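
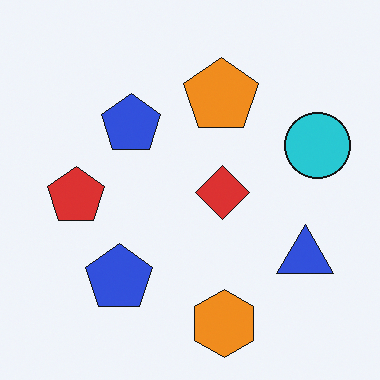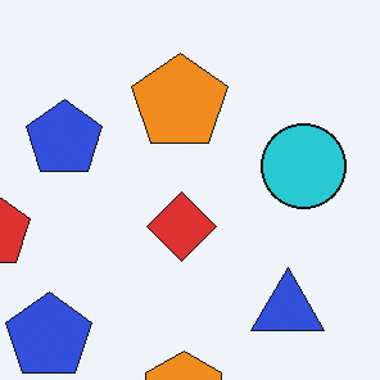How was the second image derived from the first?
The image was cropped to a modestly smaller region and rescaled.

The visible shapes are larger and the field of view is narrower; shapes near the original edges may be partly or wholly outside the frame — a crop-and-rescale.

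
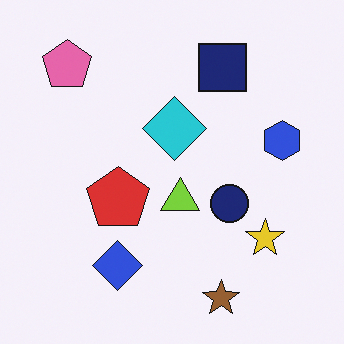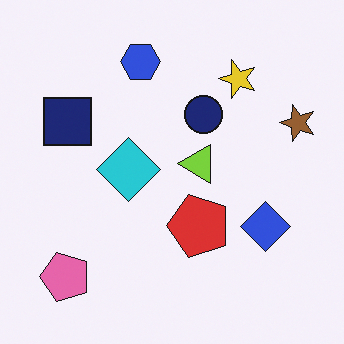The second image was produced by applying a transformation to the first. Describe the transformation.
The second image is the first rotated 90° counter-clockwise.

The pink pentagon sits in the top-left of the first image and the bottom-left of the second — consistent with a whole-image 90° counter-clockwise rotation.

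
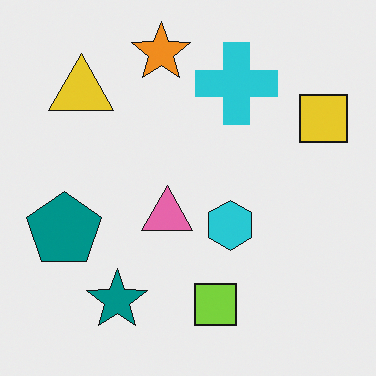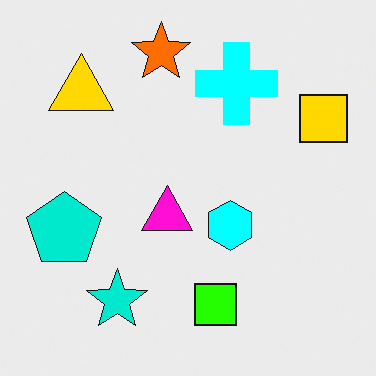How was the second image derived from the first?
Heavily oversaturated.

All colors are more vivid — a global saturation change.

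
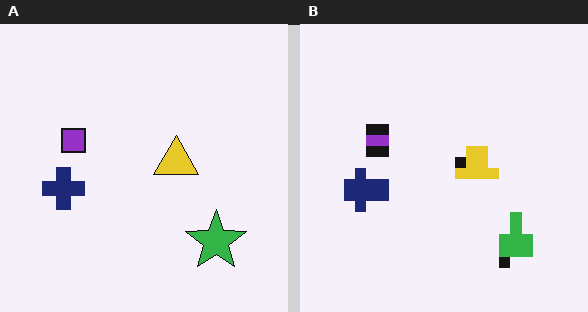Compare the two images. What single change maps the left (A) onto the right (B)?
The image was coarsely pixelated.

Shapes are reduced to large square blocks; fine edges and outlines are lost — a downscale-then-upscale (mosaic) effect.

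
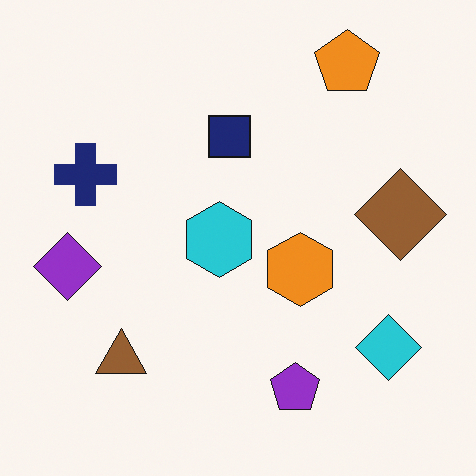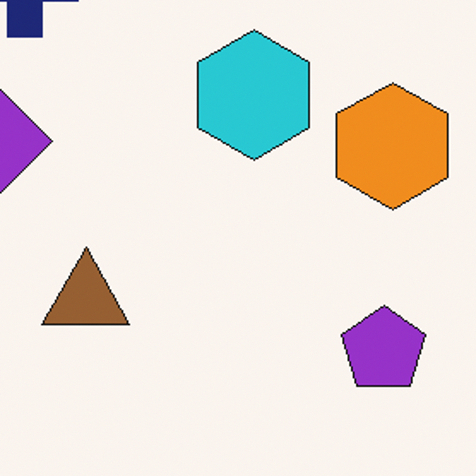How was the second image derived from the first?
It was cropped to a noticeably smaller region and rescaled.

The visible shapes are larger and the field of view is narrower; shapes near the original edges may be partly or wholly outside the frame — a crop-and-rescale.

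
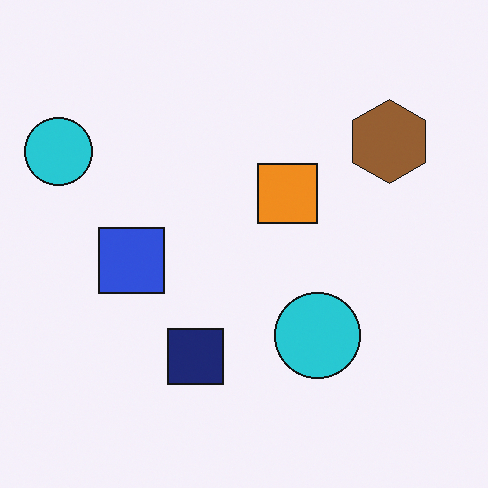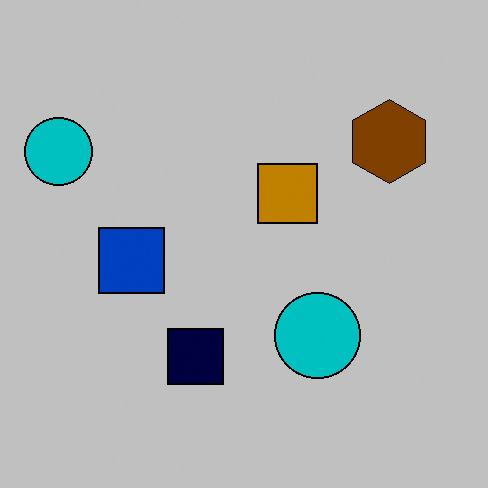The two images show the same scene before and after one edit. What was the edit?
The second image is the first heavily posterized to just a handful of flat colors.

Each flat color has snapped to a coarser quantized level — most visibly, the near-white background has dropped to a flat grey.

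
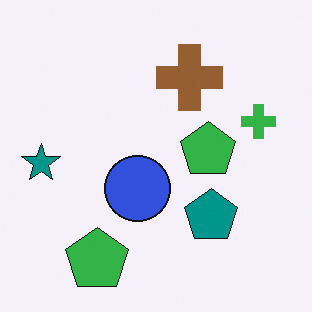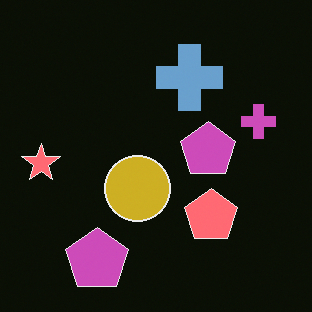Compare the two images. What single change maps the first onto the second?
This is the original image color-inverted (negative).

The light background has become dark and every shape's color is its complement — a photographic negative.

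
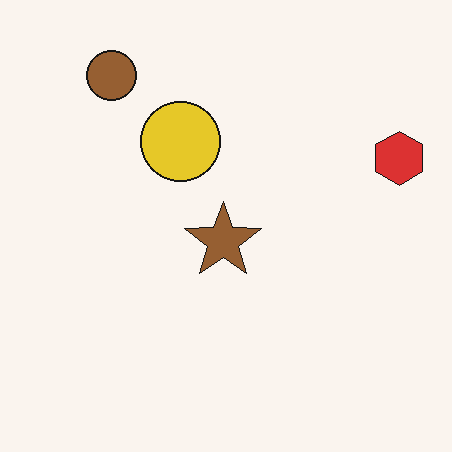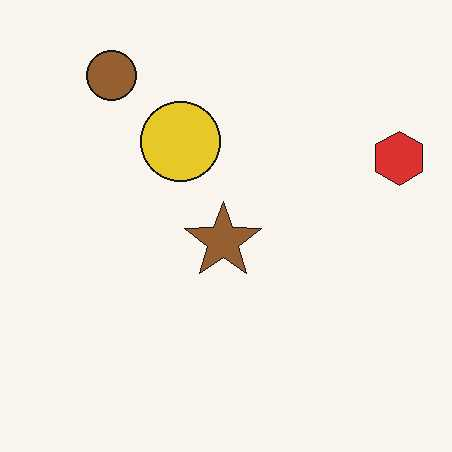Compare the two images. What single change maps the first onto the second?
The transformation is: given moderate JPEG compression.

Blocky 8×8 compression artifacts appear around shape edges and the flat background shows ringing — characteristic JPEG degradation.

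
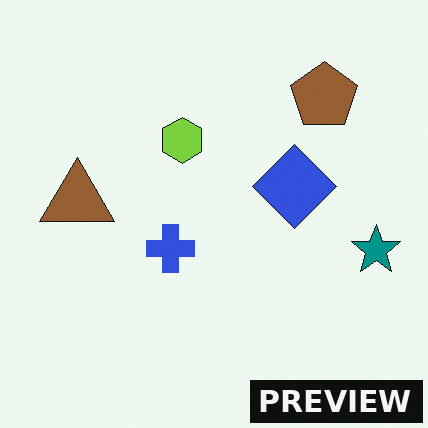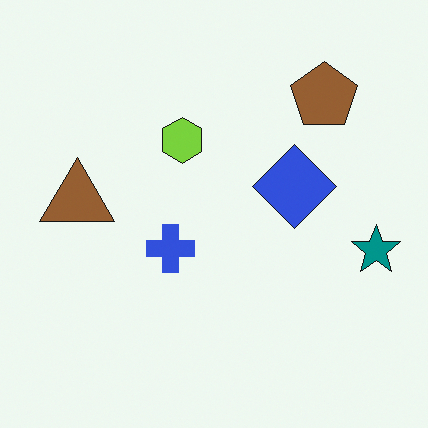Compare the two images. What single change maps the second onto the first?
The image was watermarked with the text "PREVIEW" in the lower-right corner.

A dark label reading "PREVIEW" appears in the lower-right corner.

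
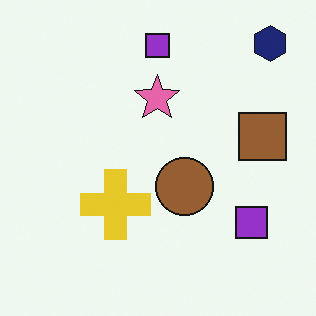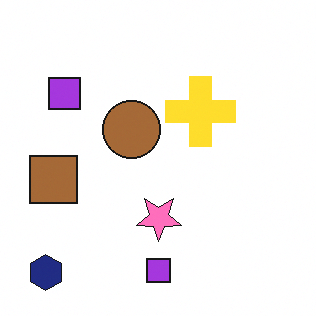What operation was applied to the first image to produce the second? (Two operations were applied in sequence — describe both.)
Slightly brightened, then rotated 180°.

Every pixel — background and shapes alike — is uniformly brightened. The navy hexagon sits in the top-right of the first image and the bottom-left of the second — consistent with a whole-image 180° rotation.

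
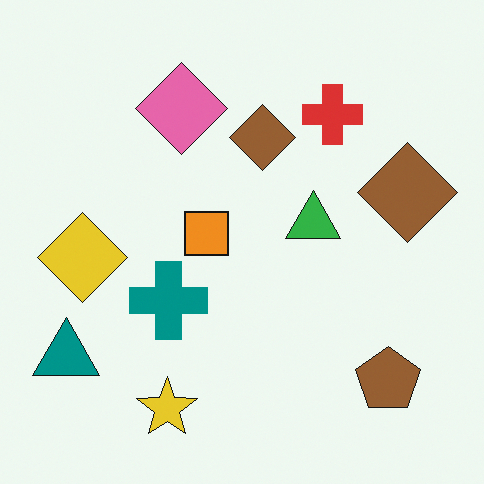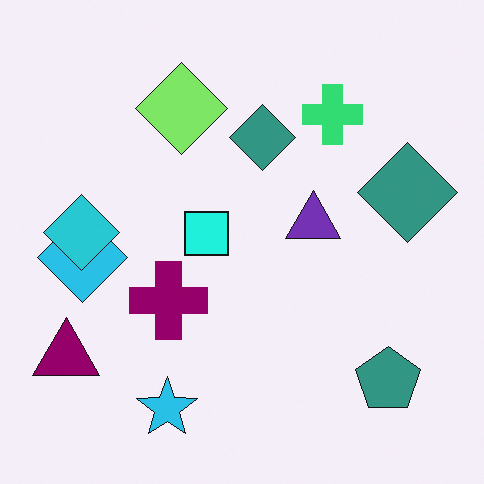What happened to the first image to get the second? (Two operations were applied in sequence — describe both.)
The transformation is: hue-shifted through roughly a third of the color wheel, then overlaid with an additional cyan diamond.

Every shape's color has rotated by the same amount around the hue wheel — a uniform hue shift. A cyan diamond appears in the second image that is absent from the first.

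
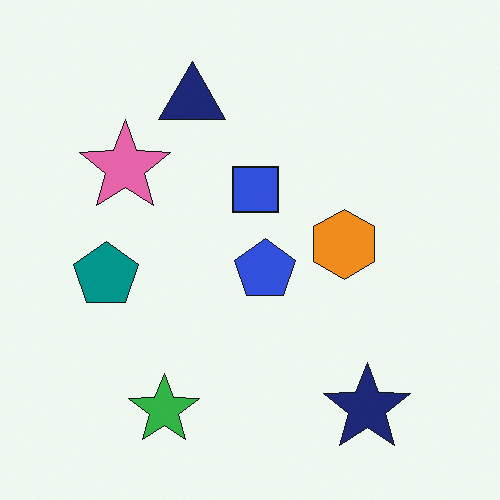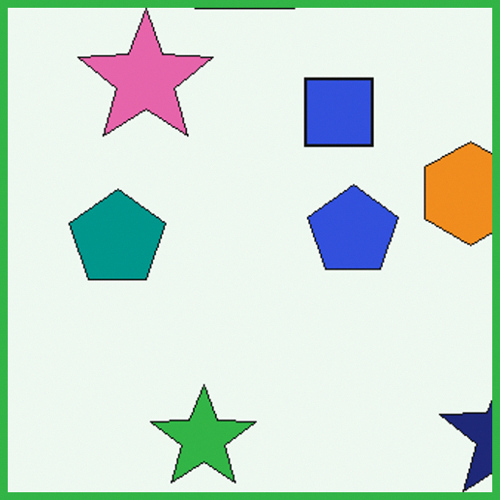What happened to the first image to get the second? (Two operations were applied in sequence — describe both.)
The second image is the first cropped slightly and scaled back up, then framed with a green border.

The visible shapes are larger and the field of view is narrower; shapes near the original edges may be partly or wholly outside the frame — a crop-and-rescale. A solid green frame runs around the edge of the second image, with the content slightly shrunk inside it.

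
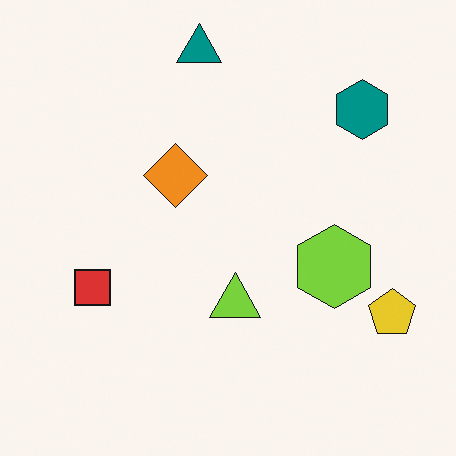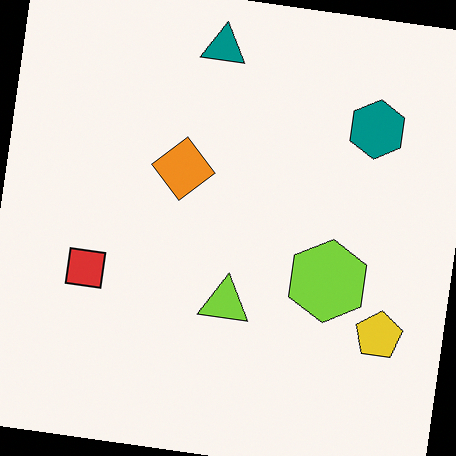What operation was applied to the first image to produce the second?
This is the original image rotated clockwise by a slight angle.

Every shape is tilted by the same angle and the image corners show triangular fill wedges — a whole-image rotation by a non-right angle.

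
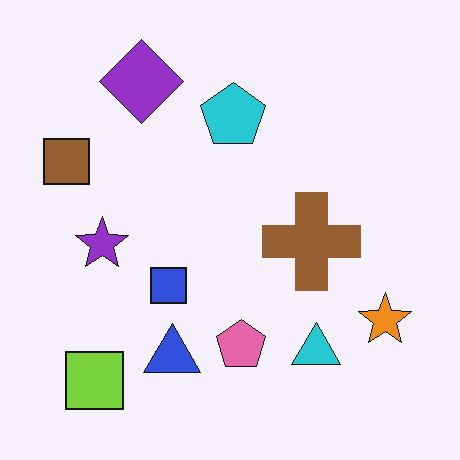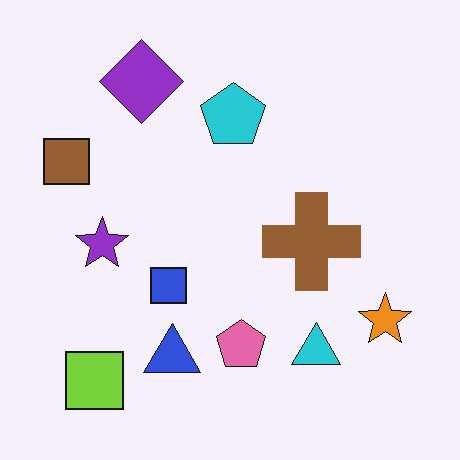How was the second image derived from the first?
This is the original image JPEG-compressed with visible artifacts.

Blocky 8×8 compression artifacts appear around shape edges and the flat background shows ringing — characteristic JPEG degradation.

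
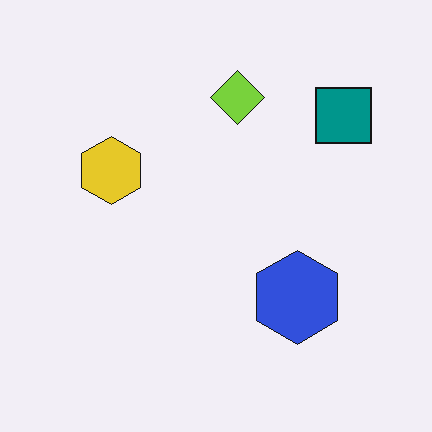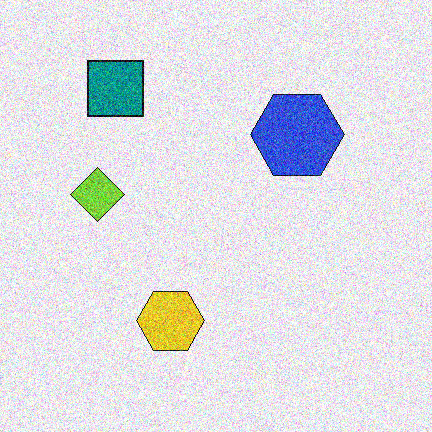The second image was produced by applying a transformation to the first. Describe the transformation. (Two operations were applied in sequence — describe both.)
Degraded with heavy additive noise, then rotated 90° counter-clockwise.

Random speckle covers the whole image, including the flat background. The teal square sits in the top-right of the first image and the top-left of the second — consistent with a whole-image 90° counter-clockwise rotation.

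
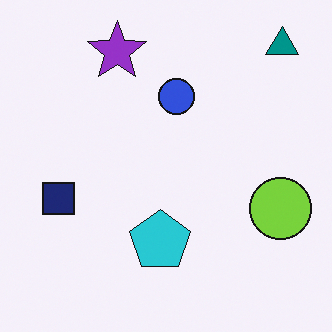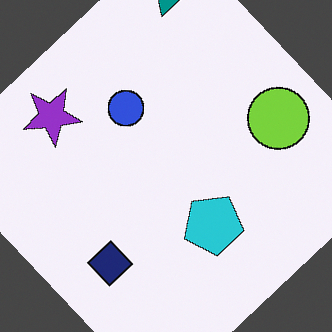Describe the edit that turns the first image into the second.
The transformation is: rotated counter-clockwise by a large amount — several tens of degrees.

Every shape is tilted by the same angle and the image corners show triangular fill wedges — a whole-image rotation by a non-right angle.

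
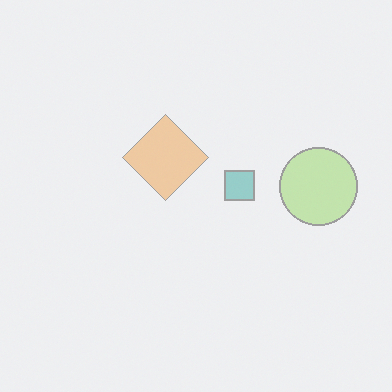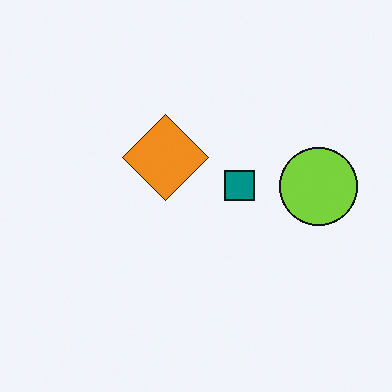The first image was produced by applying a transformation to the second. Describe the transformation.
The image was washed out (contrast reduced).

Tones are pushed toward mid-grey across the whole image — a global contrast change.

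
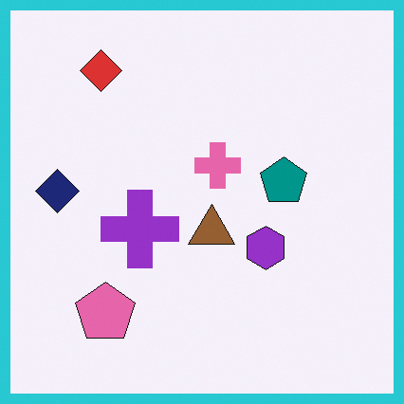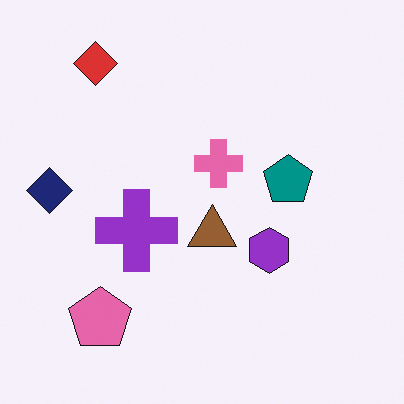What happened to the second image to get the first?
This is the original image framed with a cyan border.

A solid cyan frame runs around the edge of the first image, with the content slightly shrunk inside it.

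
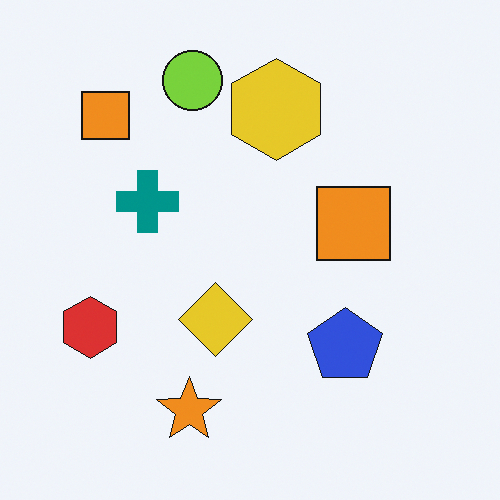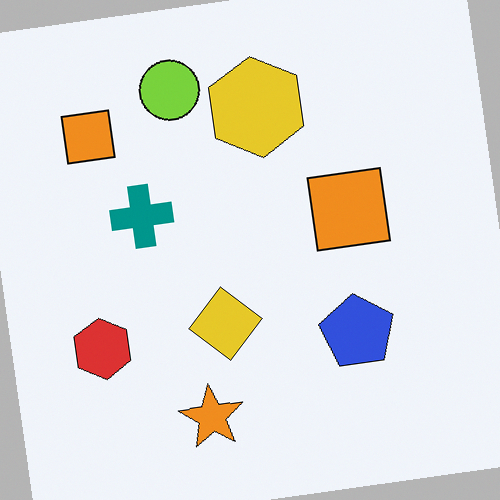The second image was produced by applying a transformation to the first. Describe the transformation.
Rotated counter-clockwise by a few degrees.

Every shape is tilted by the same angle and the image corners show triangular fill wedges — a whole-image rotation by a non-right angle.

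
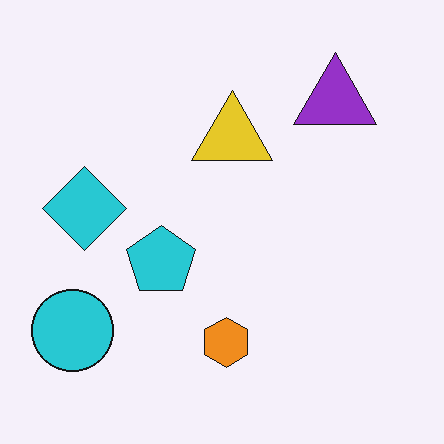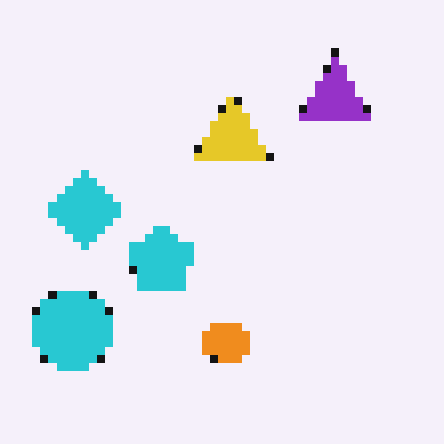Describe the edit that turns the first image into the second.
The second image is the first pixelated into visible square blocks.

Shapes are reduced to large square blocks; fine edges and outlines are lost — a downscale-then-upscale (mosaic) effect.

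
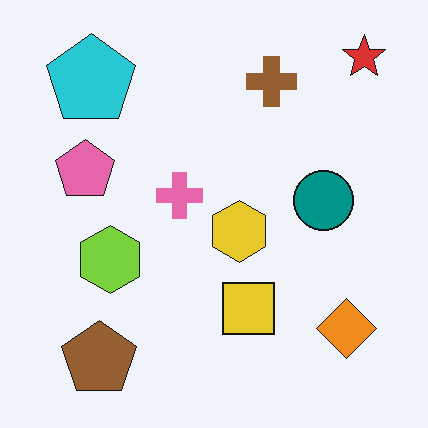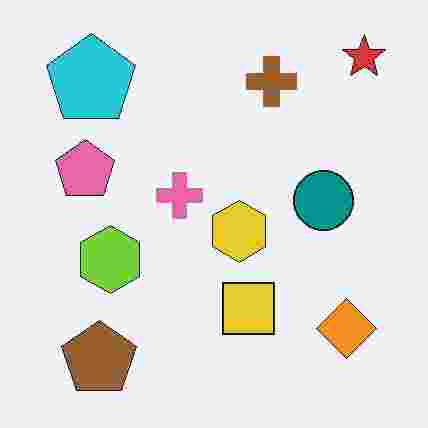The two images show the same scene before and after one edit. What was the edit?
Heavily JPEG-compressed with obvious blocking artifacts.

Blocky 8×8 compression artifacts appear around shape edges and the flat background shows ringing — characteristic JPEG degradation.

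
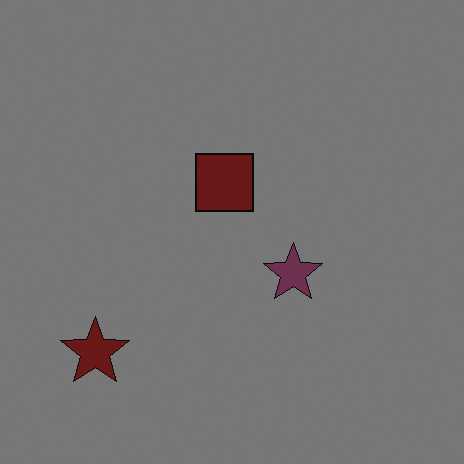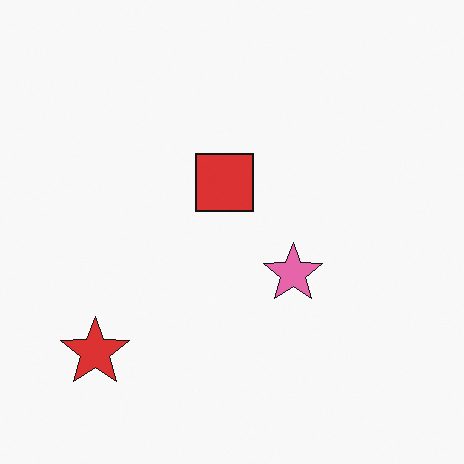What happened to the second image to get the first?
The first image is the second darkened a lot.

Every pixel — background and shapes alike — is uniformly darkened.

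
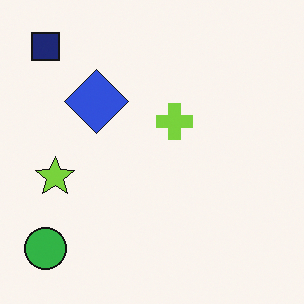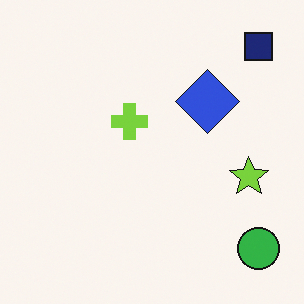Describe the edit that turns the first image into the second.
This is the original image flipped horizontally (left ↔ right).

The green circle is in the bottom-left of the first image and the bottom-right of the second — shapes on opposite sides of the vertical midline have swapped in a mirror flip.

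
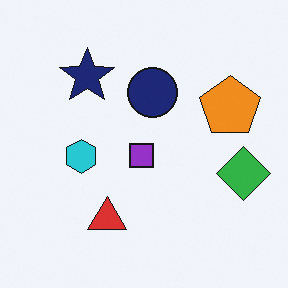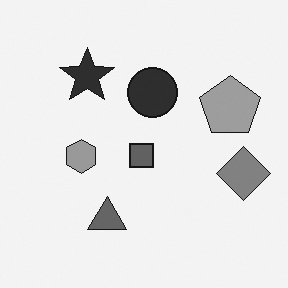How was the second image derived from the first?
Converted to grayscale.

All color is removed — every shape is now a shade of grey.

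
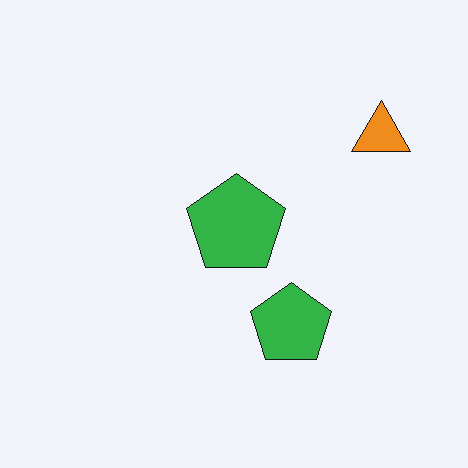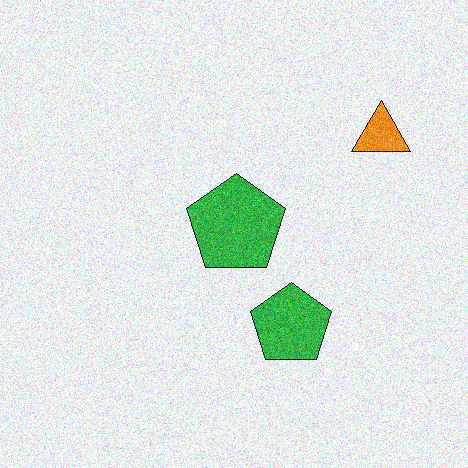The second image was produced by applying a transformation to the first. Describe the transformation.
The image was degraded with moderate additive noise.

Random speckle covers the whole image, including the flat background.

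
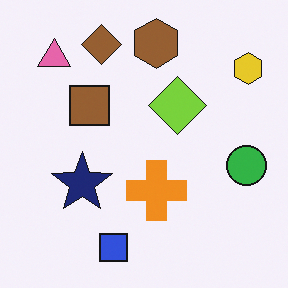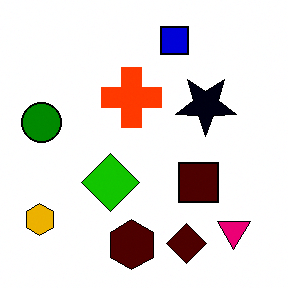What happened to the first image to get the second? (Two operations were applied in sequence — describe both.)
This is the original image rotated 180°, then boosted in contrast.

The yellow hexagon sits in the top-right of the first image and the bottom-left of the second — consistent with a whole-image 180° rotation. Tones are pushed away from mid-grey across the whole image — a global contrast change.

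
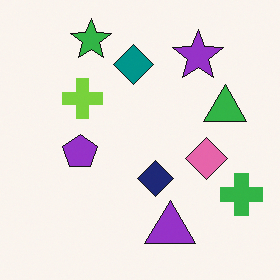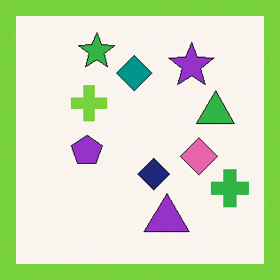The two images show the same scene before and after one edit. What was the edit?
Framed with a lime border.

A solid lime frame runs around the edge of the second image, with the content slightly shrunk inside it.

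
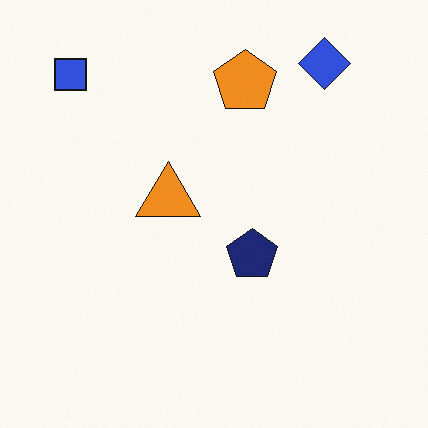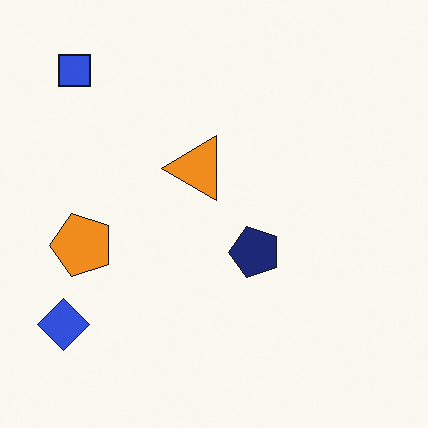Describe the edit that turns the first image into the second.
The transformation is: transposed (reflected across the top-left ↔ bottom-right diagonal).

Shapes have swapped their row and column positions — what was in the top-right is now in the bottom-left — a diagonal reflection.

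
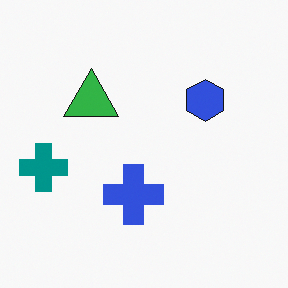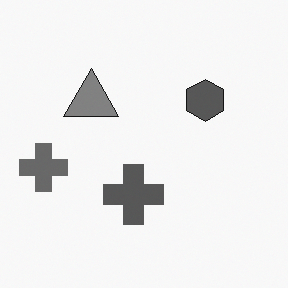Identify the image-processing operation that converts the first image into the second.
Converted to grayscale.

All color is removed — every shape is now a shade of grey.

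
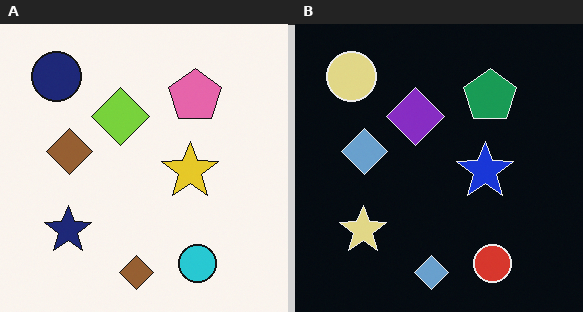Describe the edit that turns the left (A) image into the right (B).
Color-inverted (negative).

The light background has become dark and every shape's color is its complement — a photographic negative.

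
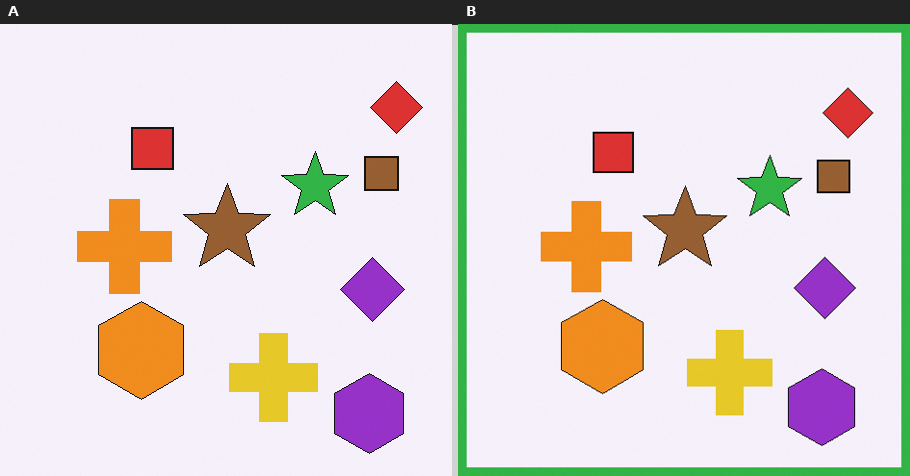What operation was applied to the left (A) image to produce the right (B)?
The right (B) image is the left (A) framed with a green border.

A solid green frame runs around the edge of the right (B) image, with the content slightly shrunk inside it.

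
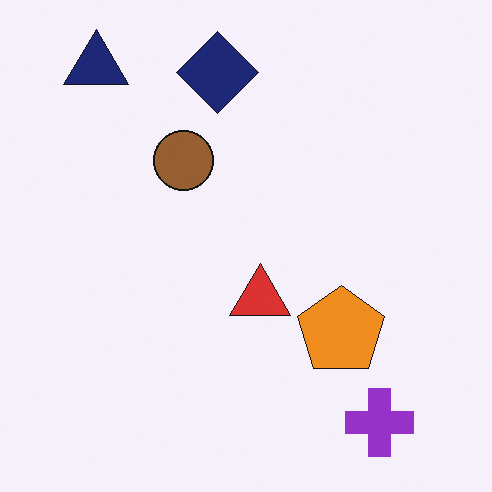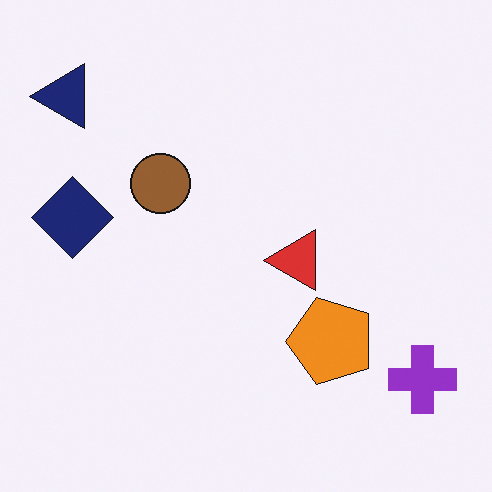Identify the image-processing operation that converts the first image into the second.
This is the original image transposed (reflected across the top-left ↔ bottom-right diagonal).

Shapes have swapped their row and column positions — what was in the top-right is now in the bottom-left — a diagonal reflection.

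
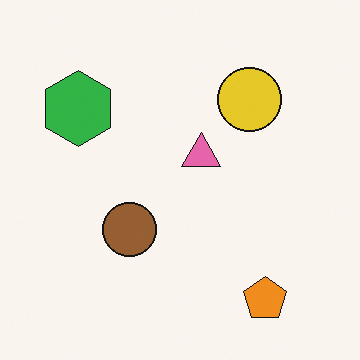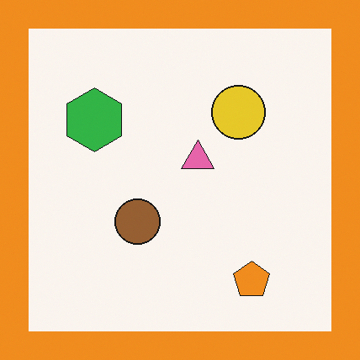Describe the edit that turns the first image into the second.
This is the original image framed with a orange border.

A solid orange frame runs around the edge of the second image, with the content slightly shrunk inside it.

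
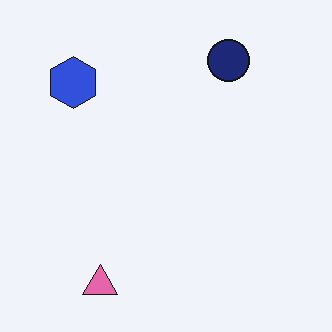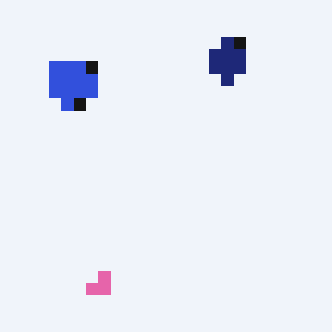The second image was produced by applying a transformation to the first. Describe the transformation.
The second image is the first heavily pixelated into large blocks.

Shapes are reduced to large square blocks; fine edges and outlines are lost — a downscale-then-upscale (mosaic) effect.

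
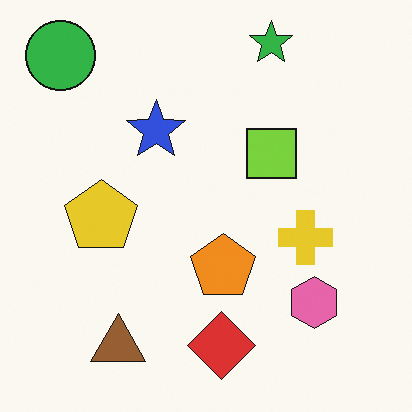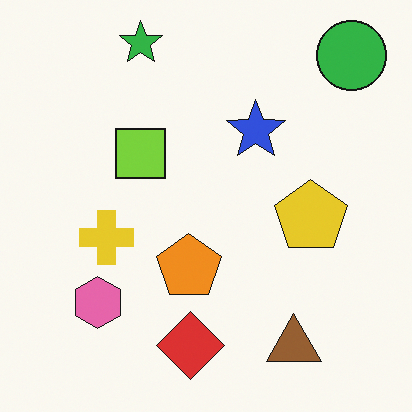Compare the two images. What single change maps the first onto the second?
This is the original image flipped horizontally (left ↔ right).

The green circle is in the top-left of the first image and the top-right of the second — shapes on opposite sides of the vertical midline have swapped in a mirror flip.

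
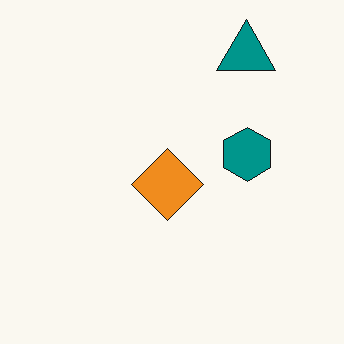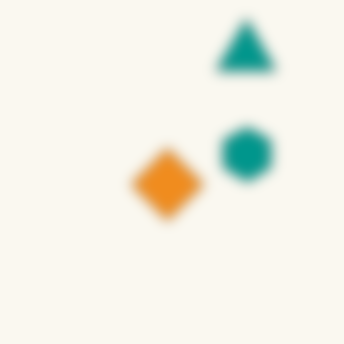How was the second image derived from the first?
This is the original image strongly gaussian-blurred.

Shape edges and outlines are uniformly softened across the whole image.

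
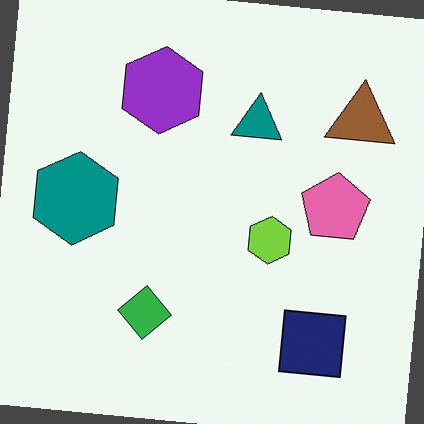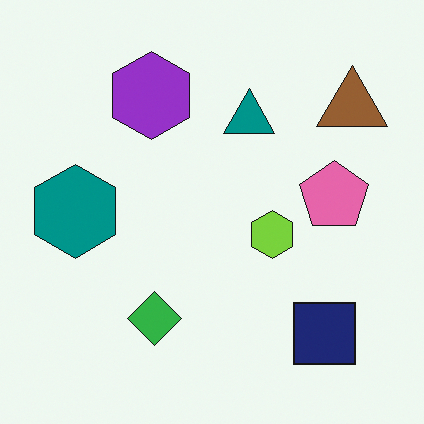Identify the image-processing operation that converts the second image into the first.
The image was rotated clockwise by a few degrees.

Every shape is tilted by the same angle and the image corners show triangular fill wedges — a whole-image rotation by a non-right angle.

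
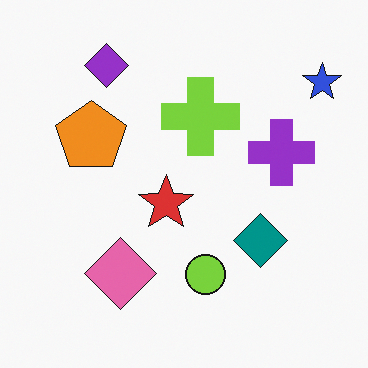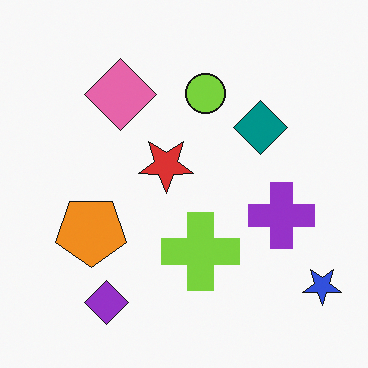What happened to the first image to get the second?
This is the original image flipped vertically (top ↔ bottom).

The purple diamond is in the top-left of the first image and the bottom-left of the second — shapes on opposite sides of the horizontal midline have swapped in a mirror flip.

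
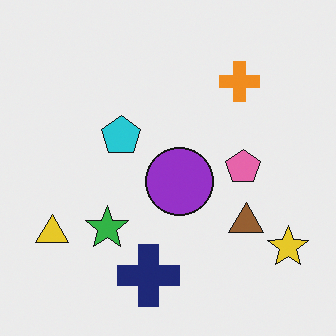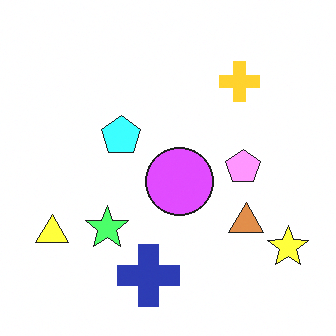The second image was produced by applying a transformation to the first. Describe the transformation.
It was substantially brightened.

Every pixel — background and shapes alike — is uniformly brightened.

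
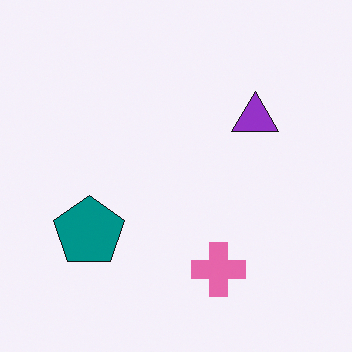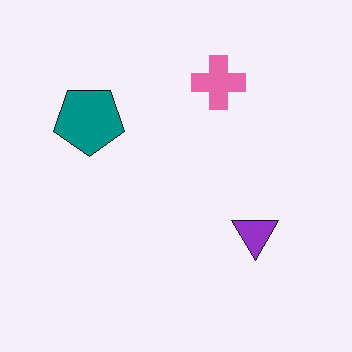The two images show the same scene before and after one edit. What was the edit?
It was flipped vertically (top ↔ bottom).

The pink cross is in the bottom of the first image and the top of the second — shapes on opposite sides of the horizontal midline have swapped in a mirror flip.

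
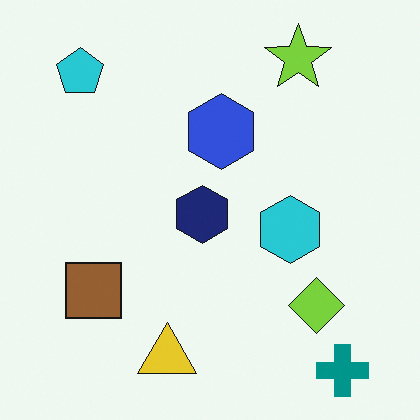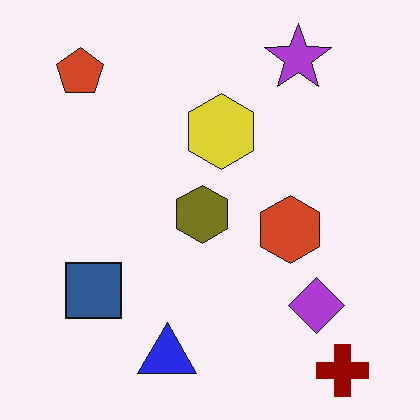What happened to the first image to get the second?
The transformation is: hue-shifted through roughly half the color wheel.

Every shape's color has rotated by the same amount around the hue wheel — a uniform hue shift.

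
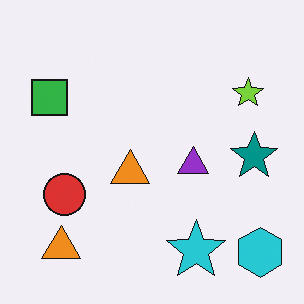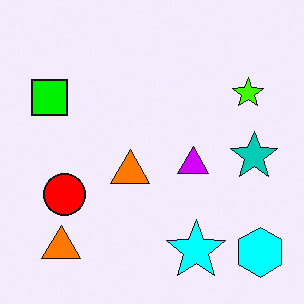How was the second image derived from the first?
Heavily oversaturated.

All colors are more vivid — a global saturation change.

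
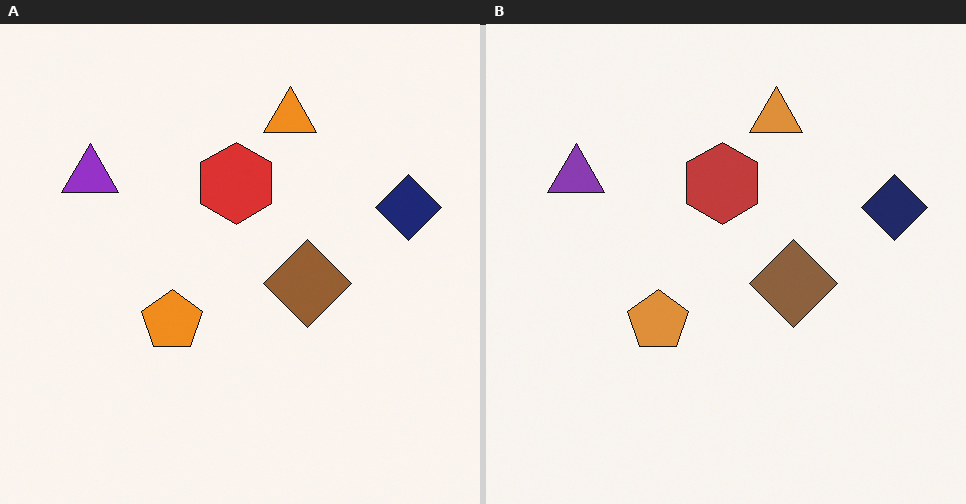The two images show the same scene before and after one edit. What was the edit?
The image was slightly desaturated.

All colors are more muted and greyish — a global saturation change.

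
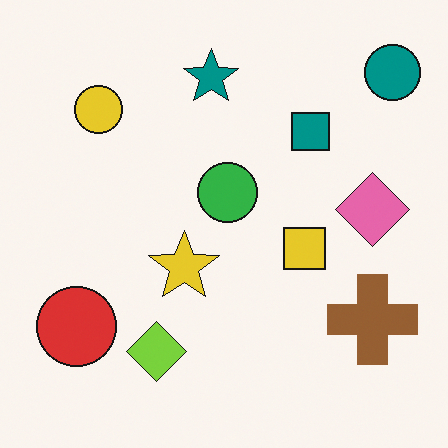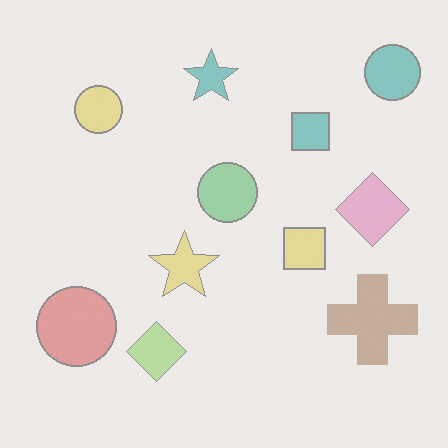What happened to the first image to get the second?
It was washed out (contrast reduced).

Tones are pushed toward mid-grey across the whole image — a global contrast change.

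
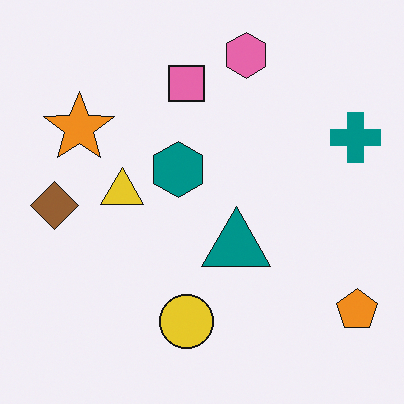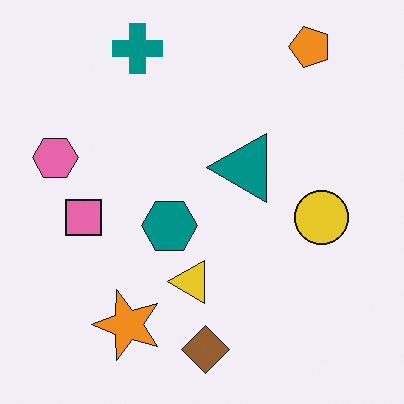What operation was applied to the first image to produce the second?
The transformation is: rotated 90° counter-clockwise.

The orange pentagon sits in the bottom-right of the first image and the top-right of the second — consistent with a whole-image 90° counter-clockwise rotation.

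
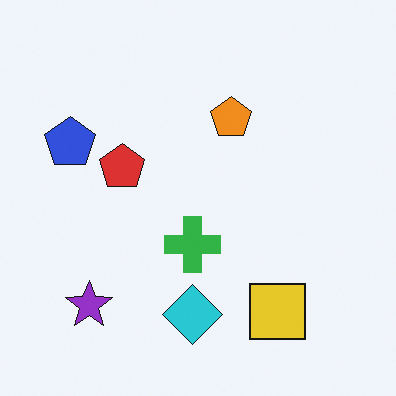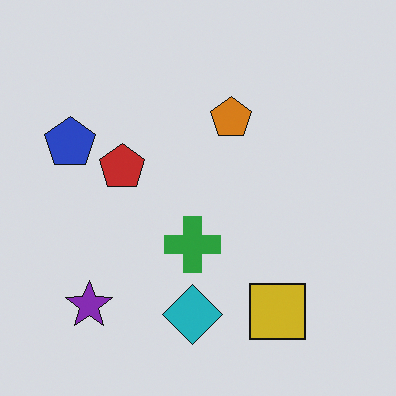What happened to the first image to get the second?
This is the original image slightly darkened.

Every pixel — background and shapes alike — is uniformly darkened.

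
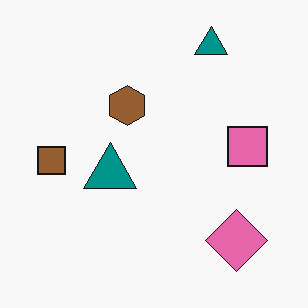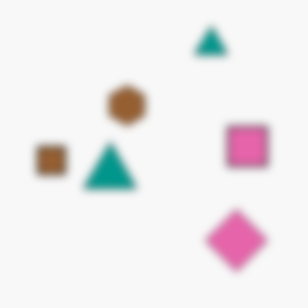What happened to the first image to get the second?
The transformation is: moderately blurred.

Shape edges and outlines are uniformly softened across the whole image.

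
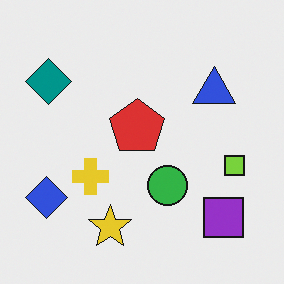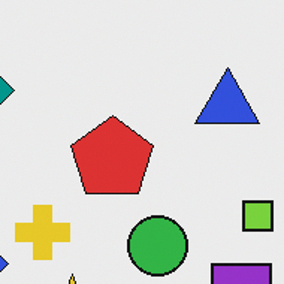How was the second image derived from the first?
It was cropped to a modestly smaller region and rescaled.

The visible shapes are larger and the field of view is narrower; shapes near the original edges may be partly or wholly outside the frame — a crop-and-rescale.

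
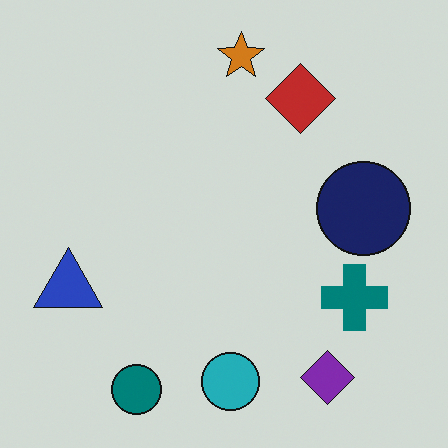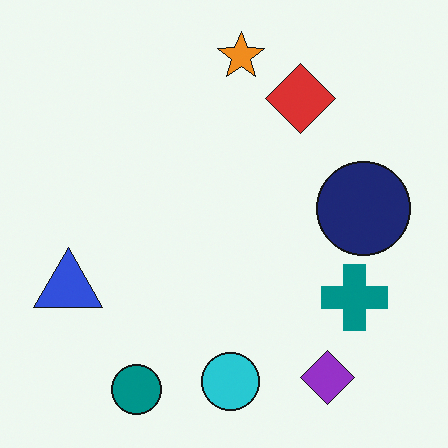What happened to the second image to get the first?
The transformation is: slightly darkened.

Every pixel — background and shapes alike — is uniformly darkened.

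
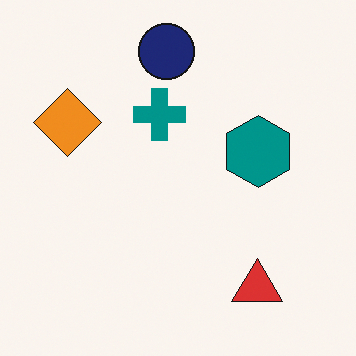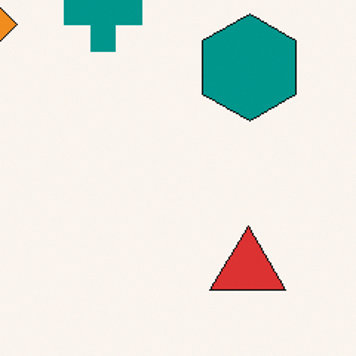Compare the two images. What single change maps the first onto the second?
Cropped to a modestly smaller region and rescaled.

The visible shapes are larger and the field of view is narrower; shapes near the original edges may be partly or wholly outside the frame — a crop-and-rescale.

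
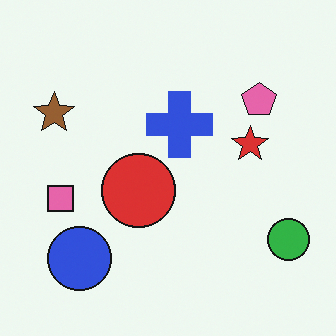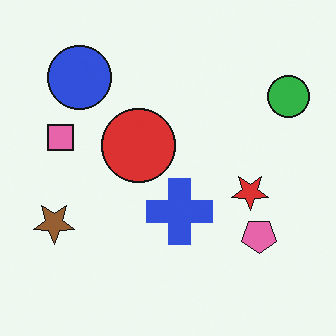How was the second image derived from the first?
It was flipped vertically (top ↔ bottom).

The blue circle is in the bottom-left of the first image and the top-left of the second — shapes on opposite sides of the horizontal midline have swapped in a mirror flip.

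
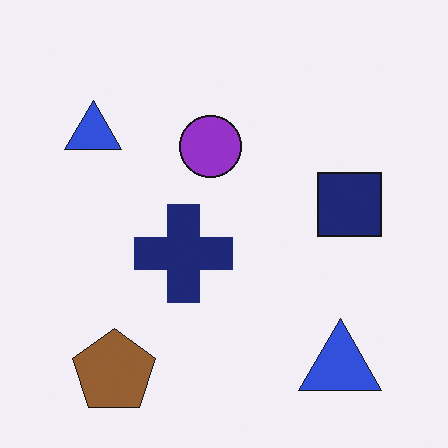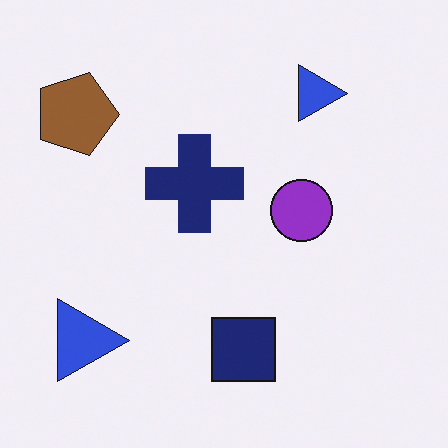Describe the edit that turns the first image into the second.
It was rotated 90° clockwise.

The brown pentagon sits in the bottom-left of the first image and the top-left of the second — consistent with a whole-image 90° clockwise rotation.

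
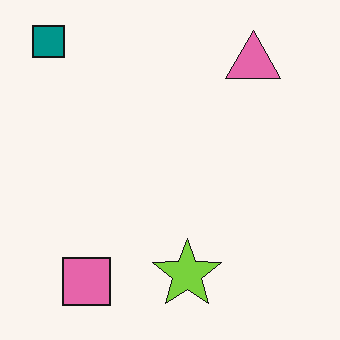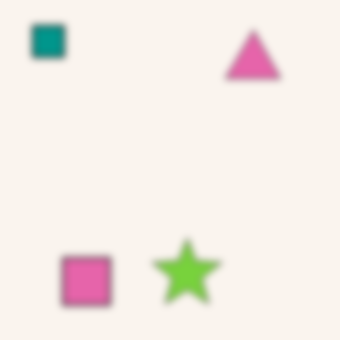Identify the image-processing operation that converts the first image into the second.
The transformation is: noticeably gaussian-blurred.

Shape edges and outlines are uniformly softened across the whole image.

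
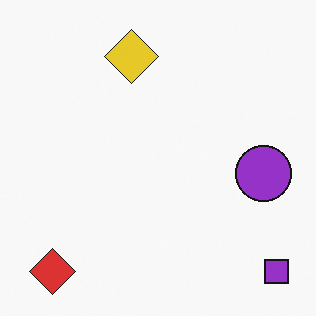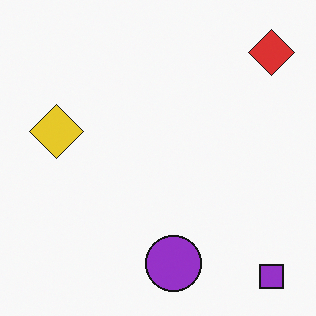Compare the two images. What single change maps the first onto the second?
Transposed (reflected across the top-left ↔ bottom-right diagonal).

Shapes have swapped their row and column positions — what was in the top-right is now in the bottom-left — a diagonal reflection.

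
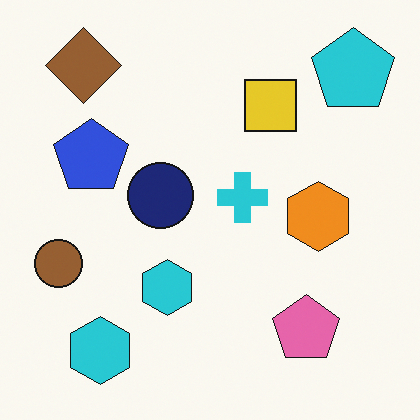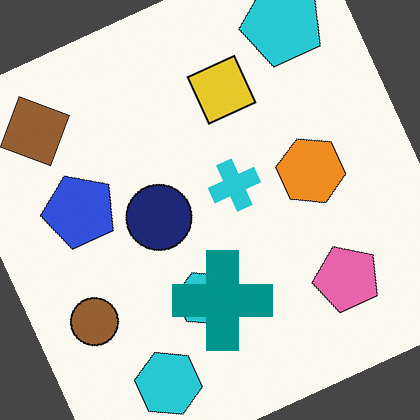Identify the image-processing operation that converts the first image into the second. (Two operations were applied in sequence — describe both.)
This is the original image rotated counter-clockwise by a moderate amount, then overlaid with an additional teal cross.

Every shape is tilted by the same angle and the image corners show triangular fill wedges — a whole-image rotation by a non-right angle. A teal cross appears in the second image that is absent from the first.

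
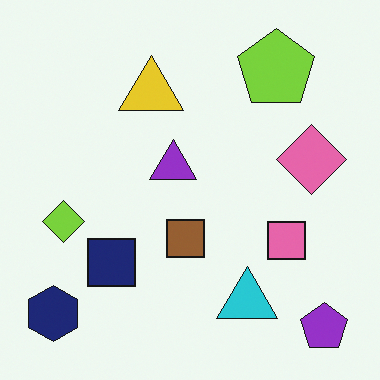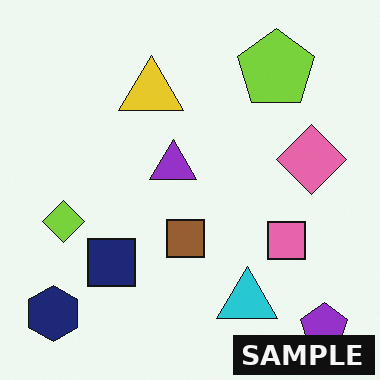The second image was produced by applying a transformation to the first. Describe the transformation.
The image was watermarked with the text "SAMPLE" in the lower-right corner.

A dark label reading "SAMPLE" appears in the lower-right corner.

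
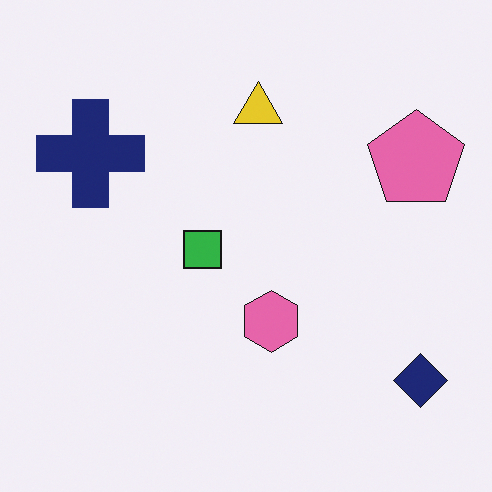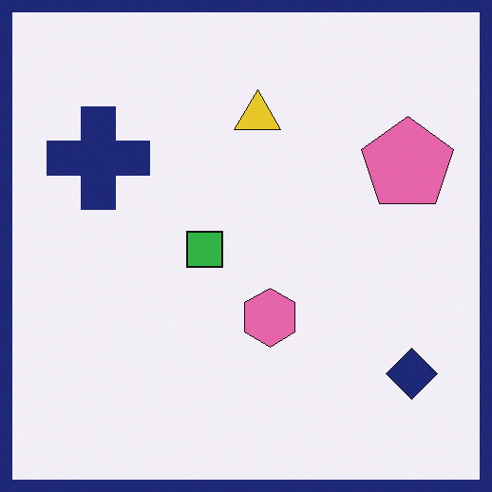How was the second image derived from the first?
It was framed with a navy border.

A solid navy frame runs around the edge of the second image, with the content slightly shrunk inside it.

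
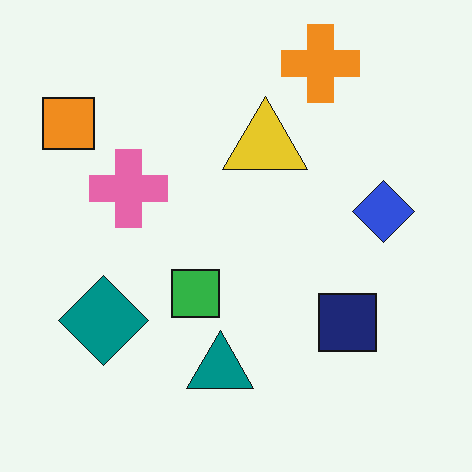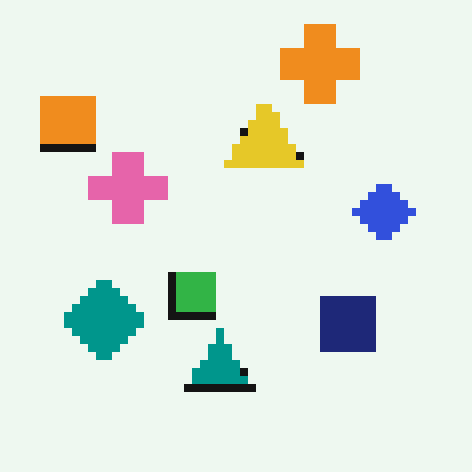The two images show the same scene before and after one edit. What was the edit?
It was pixelated into visible square blocks.

Shapes are reduced to large square blocks; fine edges and outlines are lost — a downscale-then-upscale (mosaic) effect.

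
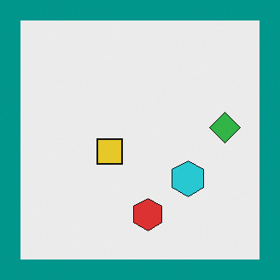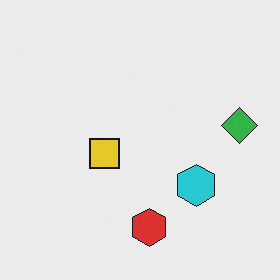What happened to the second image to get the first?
The transformation is: framed with a teal border.

A solid teal frame runs around the edge of the first image, with the content slightly shrunk inside it.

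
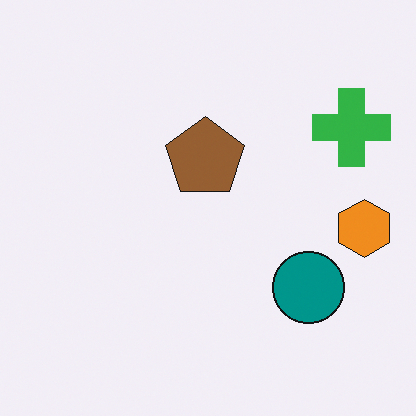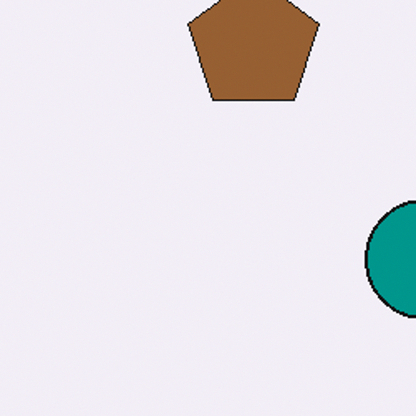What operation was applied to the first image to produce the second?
Cropped to a noticeably smaller region and rescaled.

The visible shapes are larger and the field of view is narrower; shapes near the original edges may be partly or wholly outside the frame — a crop-and-rescale.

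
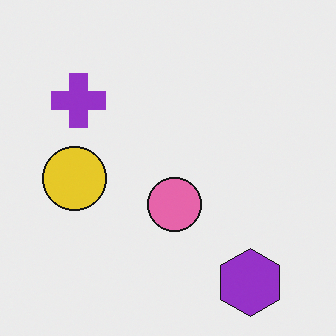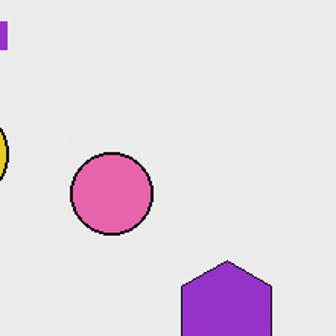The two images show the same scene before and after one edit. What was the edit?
The second image is the first cropped to a modestly smaller region and rescaled.

The visible shapes are larger and the field of view is narrower; shapes near the original edges may be partly or wholly outside the frame — a crop-and-rescale.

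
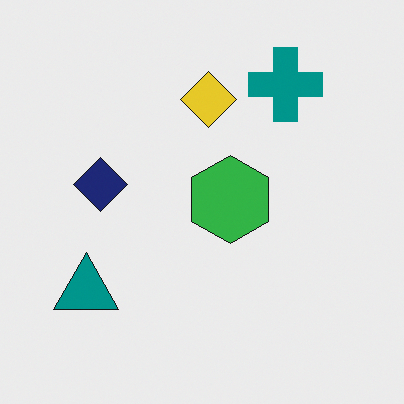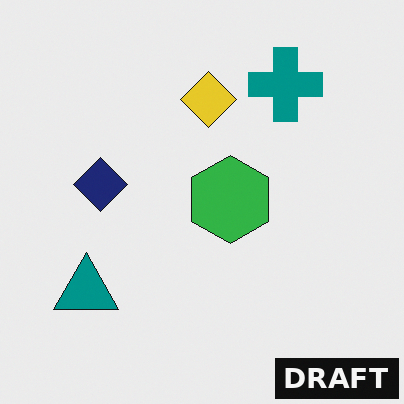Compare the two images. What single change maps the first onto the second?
The image was watermarked with the text "DRAFT" in the lower-right corner.

A dark label reading "DRAFT" appears in the lower-right corner.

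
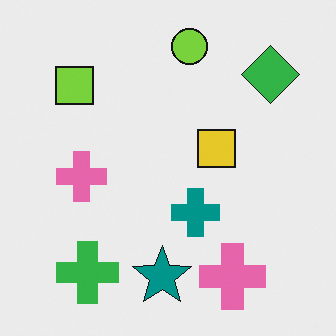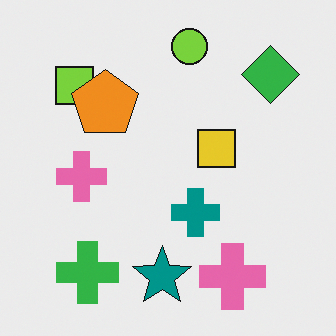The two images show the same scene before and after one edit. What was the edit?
Overlaid with an additional orange pentagon.

An orange pentagon appears in the second image that is absent from the first.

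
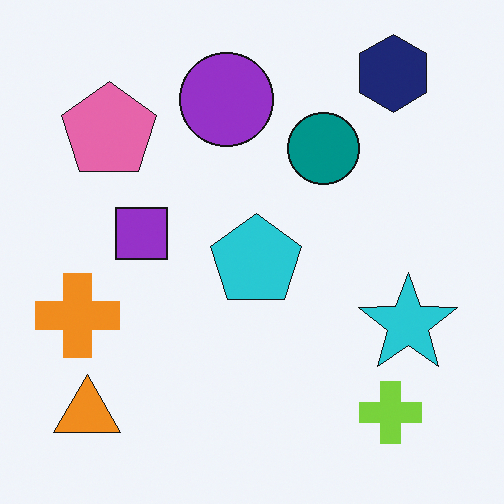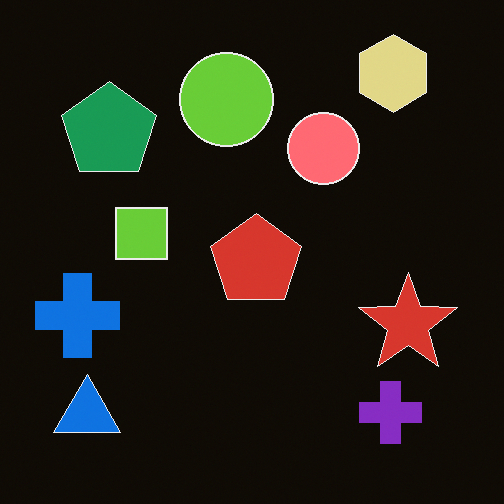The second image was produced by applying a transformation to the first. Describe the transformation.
It was color-inverted (negative).

The light background has become dark and every shape's color is its complement — a photographic negative.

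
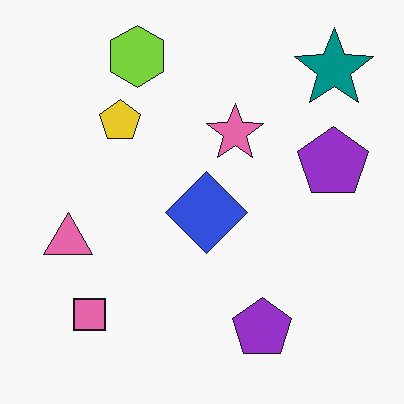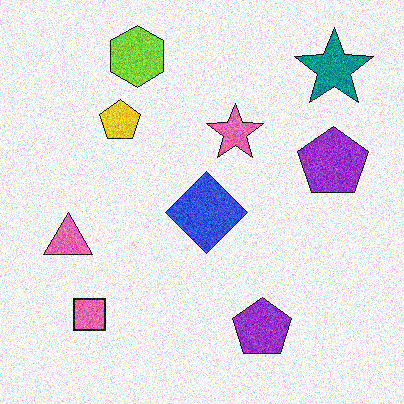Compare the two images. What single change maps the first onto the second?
The second image is the first degraded with a thick layer of grain.

Random speckle covers the whole image, including the flat background.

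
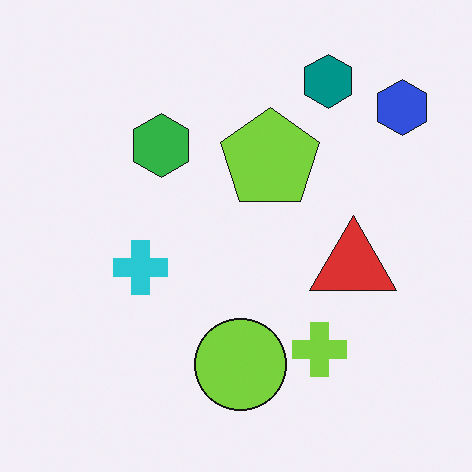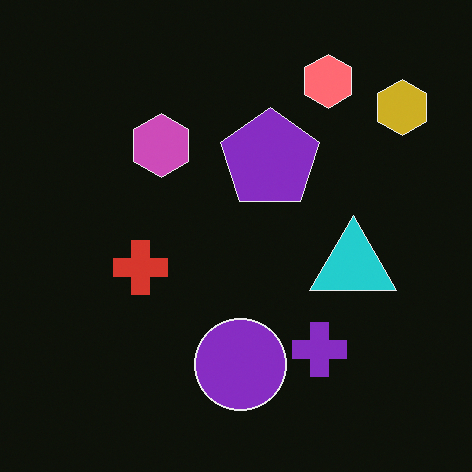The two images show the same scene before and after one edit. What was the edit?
Color-inverted (negative).

The light background has become dark and every shape's color is its complement — a photographic negative.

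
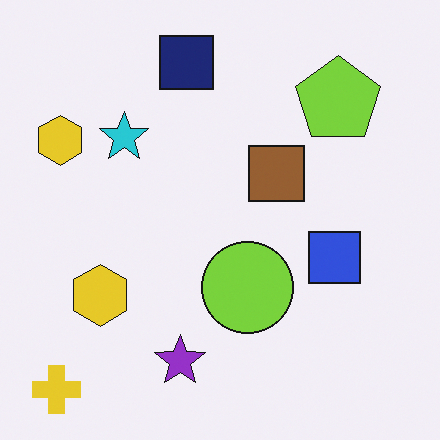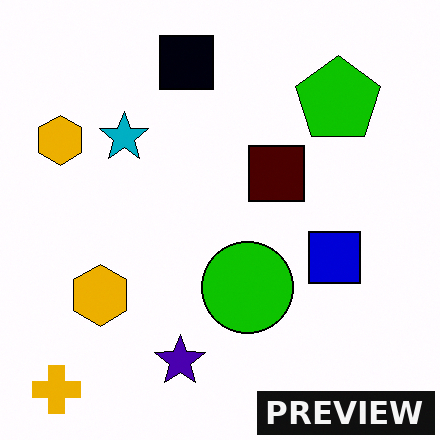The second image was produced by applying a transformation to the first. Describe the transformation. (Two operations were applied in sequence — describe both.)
This is the original image boosted in contrast, then watermarked with the text "PREVIEW" in the lower-right corner.

Tones are pushed away from mid-grey across the whole image — a global contrast change. A dark label reading "PREVIEW" appears in the lower-right corner.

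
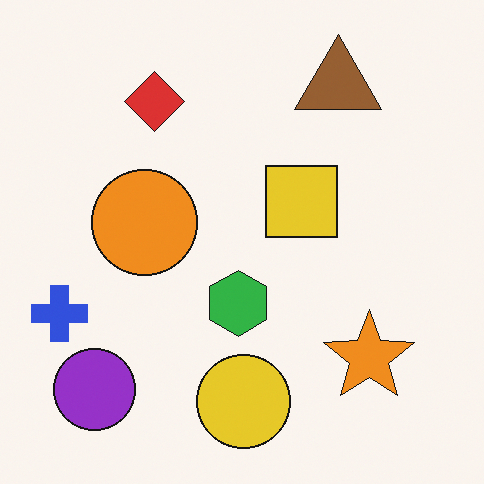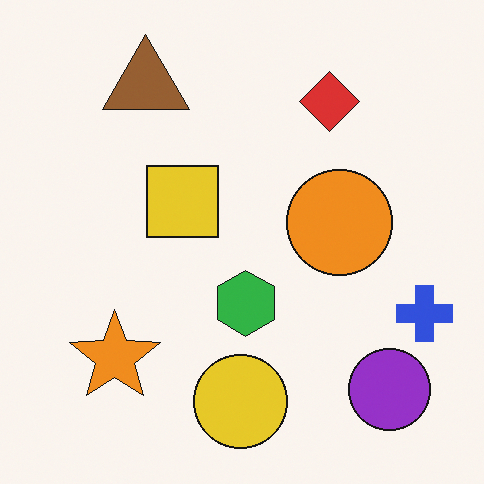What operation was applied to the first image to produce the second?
Flipped horizontally (left ↔ right).

The blue cross is in the left of the first image and the right of the second — shapes on opposite sides of the vertical midline have swapped in a mirror flip.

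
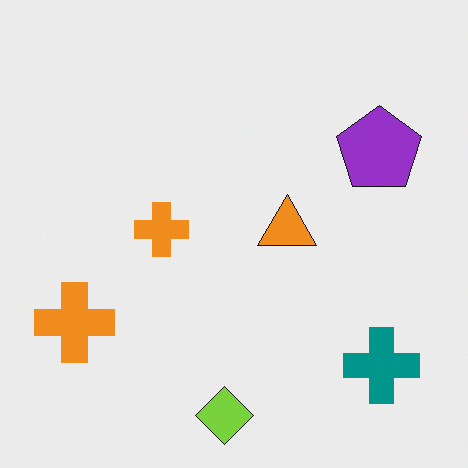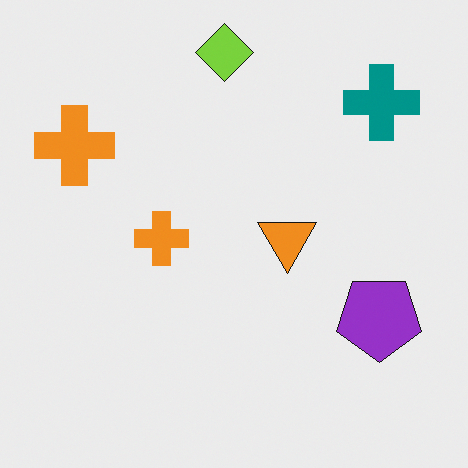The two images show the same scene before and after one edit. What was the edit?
It was flipped vertically (top ↔ bottom).

The lime diamond is in the bottom of the first image and the top of the second — shapes on opposite sides of the horizontal midline have swapped in a mirror flip.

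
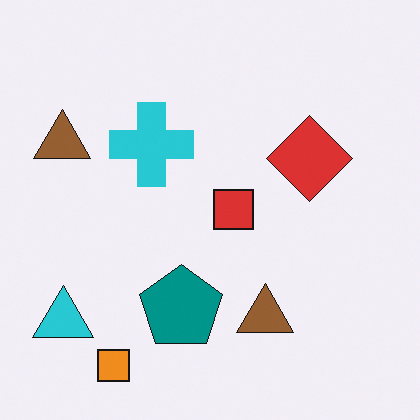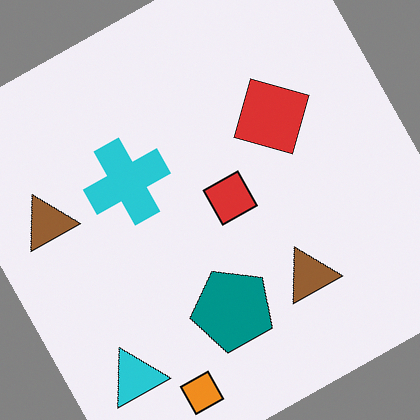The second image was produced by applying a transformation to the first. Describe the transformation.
It was rotated counter-clockwise by a moderate amount.

Every shape is tilted by the same angle and the image corners show triangular fill wedges — a whole-image rotation by a non-right angle.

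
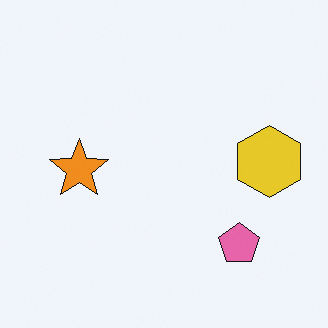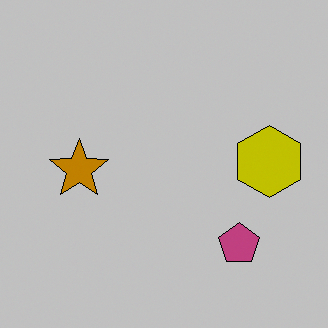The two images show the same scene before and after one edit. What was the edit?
The transformation is: heavily posterized to just a handful of flat colors.

Each flat color has snapped to a coarser quantized level — most visibly, the near-white background has dropped to a flat grey.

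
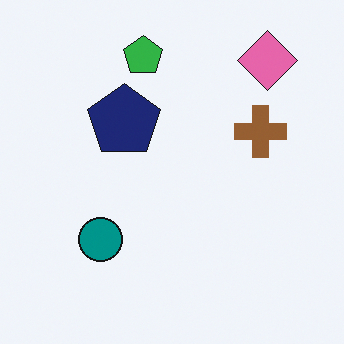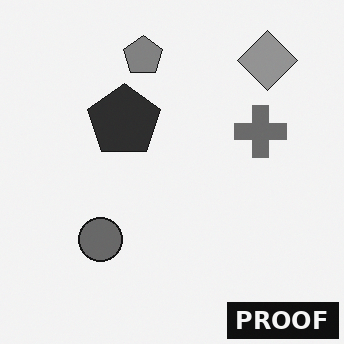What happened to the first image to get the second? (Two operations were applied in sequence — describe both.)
The image was converted to grayscale, then watermarked with the text "PROOF" in the lower-right corner.

All color is removed — every shape is now a shade of grey. A dark label reading "PROOF" appears in the lower-right corner.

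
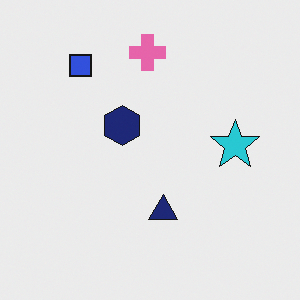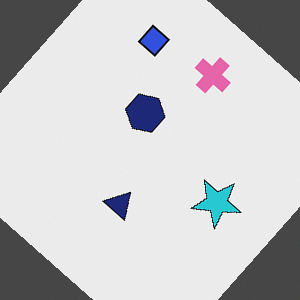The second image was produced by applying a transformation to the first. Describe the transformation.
The second image is the first rotated clockwise by a large amount — several tens of degrees.

Every shape is tilted by the same angle and the image corners show triangular fill wedges — a whole-image rotation by a non-right angle.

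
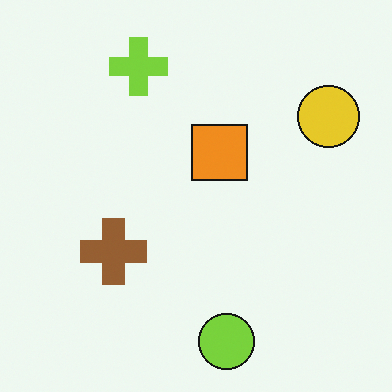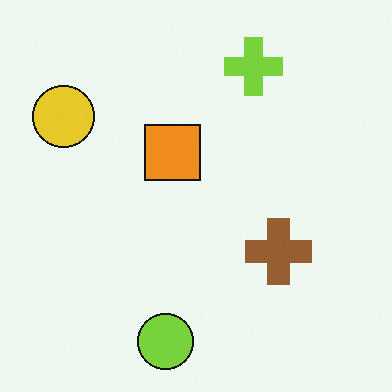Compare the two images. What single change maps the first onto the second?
The image was flipped horizontally (left ↔ right).

The yellow circle is in the top-right of the first image and the top-left of the second — shapes on opposite sides of the vertical midline have swapped in a mirror flip.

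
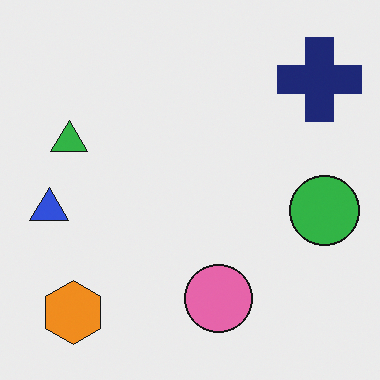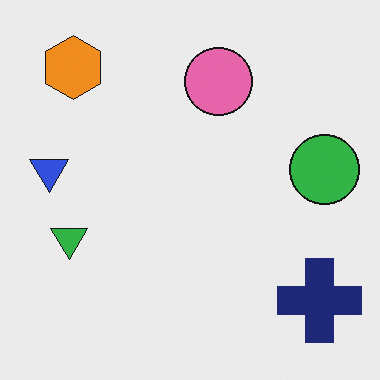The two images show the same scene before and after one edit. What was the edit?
The second image is the first flipped vertically (top ↔ bottom).

The orange hexagon is in the bottom-left of the first image and the top-left of the second — shapes on opposite sides of the horizontal midline have swapped in a mirror flip.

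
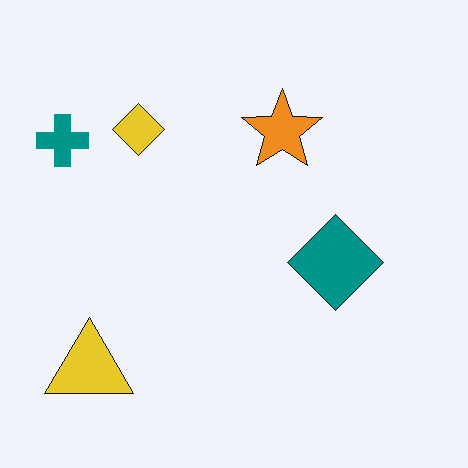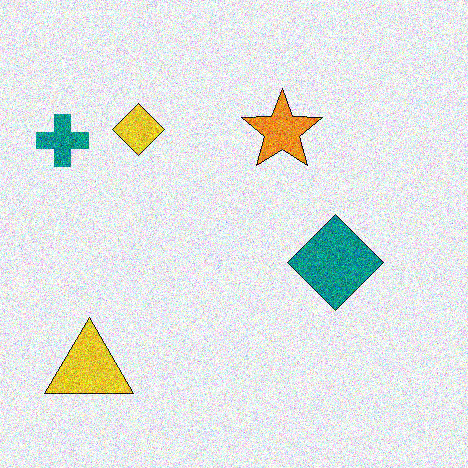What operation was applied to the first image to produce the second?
The second image is the first degraded with a thick layer of grain.

Random speckle covers the whole image, including the flat background.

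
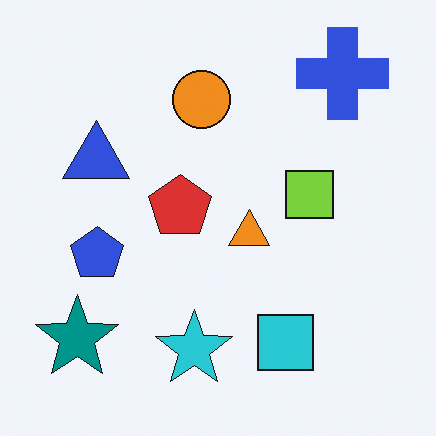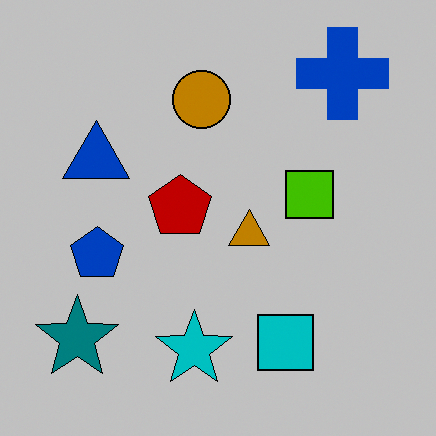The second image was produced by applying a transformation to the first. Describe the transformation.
This is the original image aggressively posterized.

Each flat color has snapped to a coarser quantized level — most visibly, the near-white background has dropped to a flat grey.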